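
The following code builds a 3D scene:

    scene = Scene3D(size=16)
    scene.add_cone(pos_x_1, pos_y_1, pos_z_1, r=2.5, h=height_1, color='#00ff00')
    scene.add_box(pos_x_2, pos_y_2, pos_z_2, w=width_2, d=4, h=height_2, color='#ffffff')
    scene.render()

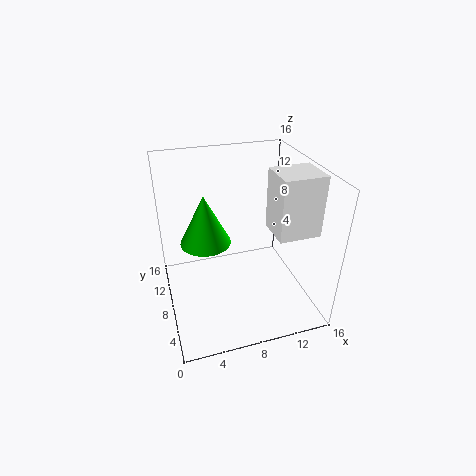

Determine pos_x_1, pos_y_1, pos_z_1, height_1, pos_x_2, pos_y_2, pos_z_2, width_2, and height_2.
pos_x_1 = 4, pos_y_1 = 6, pos_z_1 = 9.5, height_1 = 5, pos_x_2 = 11, pos_y_2 = 3.5, pos_z_2 = 9.5, width_2 = 4.5, height_2 = 6.5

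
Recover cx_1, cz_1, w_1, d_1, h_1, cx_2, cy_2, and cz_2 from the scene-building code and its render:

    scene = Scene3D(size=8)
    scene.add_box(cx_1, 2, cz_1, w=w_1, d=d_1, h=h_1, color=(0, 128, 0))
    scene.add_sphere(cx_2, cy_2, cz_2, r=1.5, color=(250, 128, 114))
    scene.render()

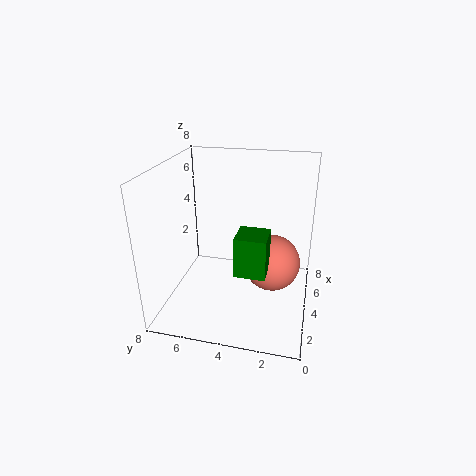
cx_1 = 1, cz_1 = 3.5, w_1 = 1.5, d_1 = 1.5, h_1 = 2, cx_2 = 3.5, cy_2 = 2, cz_2 = 3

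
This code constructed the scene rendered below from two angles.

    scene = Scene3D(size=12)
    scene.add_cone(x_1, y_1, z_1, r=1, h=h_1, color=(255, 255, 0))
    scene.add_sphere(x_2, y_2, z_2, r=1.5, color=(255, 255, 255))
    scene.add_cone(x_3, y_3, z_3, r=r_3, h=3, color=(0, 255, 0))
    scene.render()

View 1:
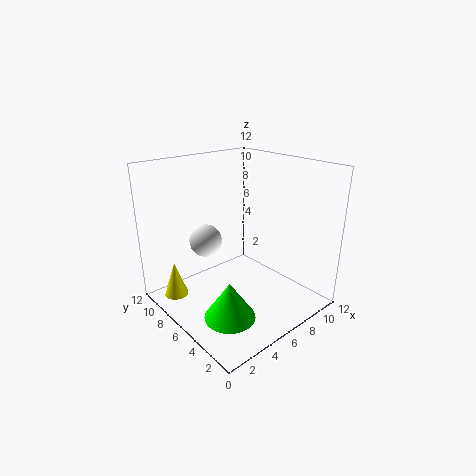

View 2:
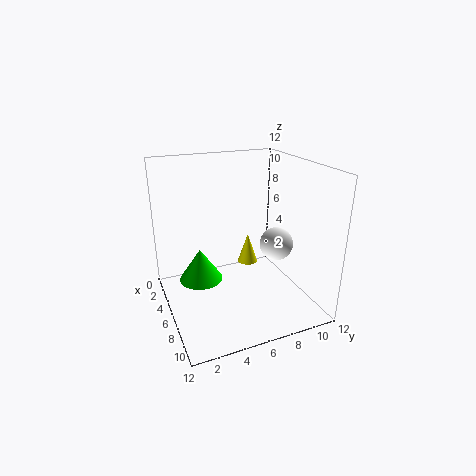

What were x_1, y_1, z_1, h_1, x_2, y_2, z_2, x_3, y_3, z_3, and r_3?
x_1 = 1.5; y_1 = 9; z_1 = 1; h_1 = 3; x_2 = 5.5; y_2 = 10; z_2 = 4.5; x_3 = 3; y_3 = 3.5; z_3 = 1; r_3 = 2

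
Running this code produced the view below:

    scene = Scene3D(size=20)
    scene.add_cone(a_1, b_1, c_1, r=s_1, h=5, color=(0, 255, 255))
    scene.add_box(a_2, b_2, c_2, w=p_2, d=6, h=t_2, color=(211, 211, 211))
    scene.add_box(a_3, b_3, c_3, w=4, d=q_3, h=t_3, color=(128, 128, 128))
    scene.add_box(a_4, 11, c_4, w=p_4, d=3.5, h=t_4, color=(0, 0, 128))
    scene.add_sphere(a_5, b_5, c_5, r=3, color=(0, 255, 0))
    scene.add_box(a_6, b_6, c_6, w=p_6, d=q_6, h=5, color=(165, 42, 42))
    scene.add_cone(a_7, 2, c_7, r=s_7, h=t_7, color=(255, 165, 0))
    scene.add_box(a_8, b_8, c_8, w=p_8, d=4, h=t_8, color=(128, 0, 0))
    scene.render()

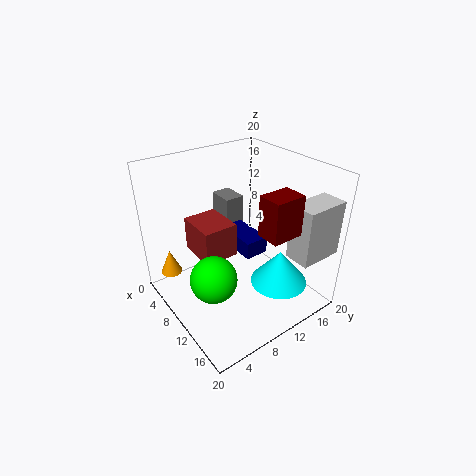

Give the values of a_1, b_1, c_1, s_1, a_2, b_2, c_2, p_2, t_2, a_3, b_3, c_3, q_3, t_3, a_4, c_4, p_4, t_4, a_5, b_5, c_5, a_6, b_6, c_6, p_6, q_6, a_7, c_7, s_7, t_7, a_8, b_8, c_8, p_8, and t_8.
a_1 = 14.5; b_1 = 14; c_1 = 3.5; s_1 = 4; a_2 = 16; b_2 = 13.5; c_2 = 9; p_2 = 3.5; t_2 = 7.5; a_3 = 0.5; b_3 = 12; c_3 = 6; q_3 = 3; t_3 = 7; a_4 = 4.5; c_4 = 6.5; p_4 = 6.5; t_4 = 2.5; a_5 = 13; b_5 = 4; c_5 = 7.5; a_6 = 3; b_6 = 5.5; c_6 = 6.5; p_6 = 6; q_6 = 5; a_7 = 4.5; c_7 = 4.5; s_7 = 1.5; t_7 = 3.5; a_8 = 16; b_8 = 8.5; c_8 = 14; p_8 = 3; t_8 = 5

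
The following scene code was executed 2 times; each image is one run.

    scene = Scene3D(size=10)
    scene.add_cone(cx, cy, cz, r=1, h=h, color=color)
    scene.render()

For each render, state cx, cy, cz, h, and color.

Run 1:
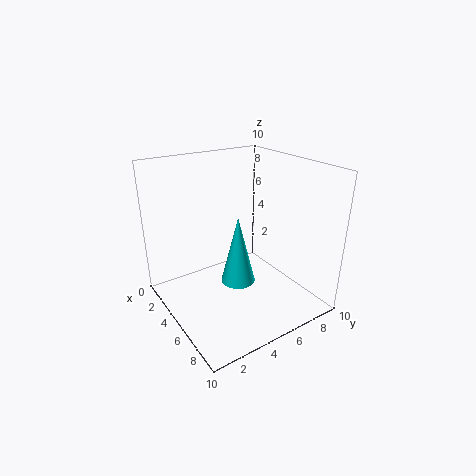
cx = 8, cy = 3, cz = 4, h = 4, color = 'cyan'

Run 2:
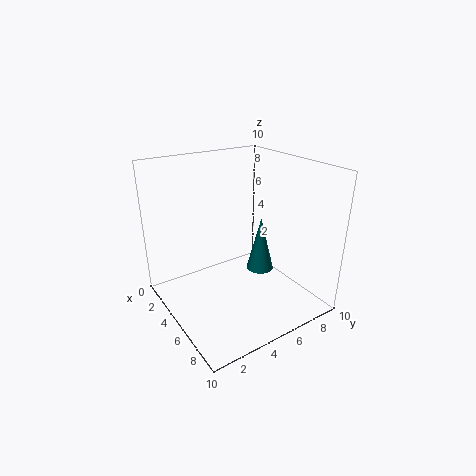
cx = 5, cy = 7, cz = 2, h = 4, color = 'teal'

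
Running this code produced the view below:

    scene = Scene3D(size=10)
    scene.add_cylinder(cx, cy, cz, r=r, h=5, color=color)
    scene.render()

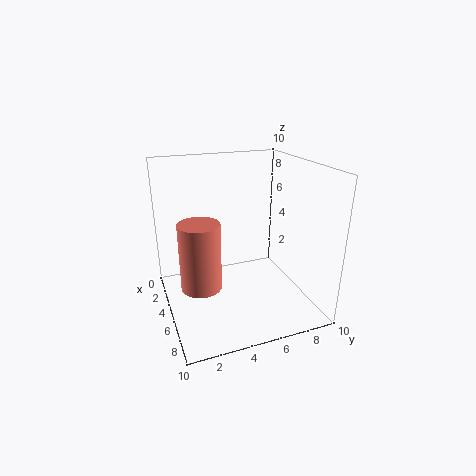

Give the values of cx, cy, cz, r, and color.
cx = 4
cy = 2.5
cz = 1
r = 1.5
color = 'salmon'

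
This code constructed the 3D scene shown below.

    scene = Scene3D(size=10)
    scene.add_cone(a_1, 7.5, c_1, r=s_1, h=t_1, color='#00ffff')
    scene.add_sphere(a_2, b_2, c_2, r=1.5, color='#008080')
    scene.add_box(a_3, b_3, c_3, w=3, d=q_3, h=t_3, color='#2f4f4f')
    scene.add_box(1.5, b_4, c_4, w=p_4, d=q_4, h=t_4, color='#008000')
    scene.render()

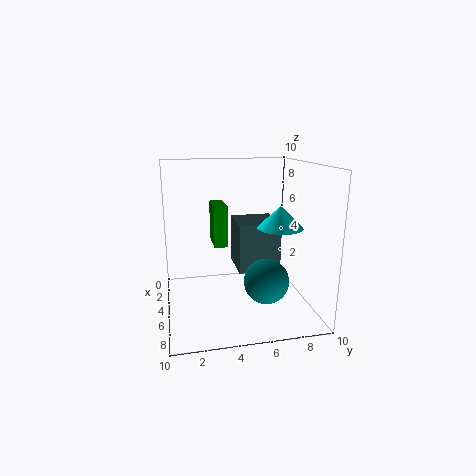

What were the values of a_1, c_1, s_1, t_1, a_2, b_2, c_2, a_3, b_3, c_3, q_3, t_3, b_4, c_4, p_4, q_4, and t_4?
a_1 = 6.5; c_1 = 6; s_1 = 1.5; t_1 = 1.5; a_2 = 7; b_2 = 6.5; c_2 = 2.5; a_3 = 2.5; b_3 = 5; c_3 = 2.5; q_3 = 3; t_3 = 3.5; b_4 = 3.5; c_4 = 4; p_4 = 2.5; q_4 = 1; t_4 = 3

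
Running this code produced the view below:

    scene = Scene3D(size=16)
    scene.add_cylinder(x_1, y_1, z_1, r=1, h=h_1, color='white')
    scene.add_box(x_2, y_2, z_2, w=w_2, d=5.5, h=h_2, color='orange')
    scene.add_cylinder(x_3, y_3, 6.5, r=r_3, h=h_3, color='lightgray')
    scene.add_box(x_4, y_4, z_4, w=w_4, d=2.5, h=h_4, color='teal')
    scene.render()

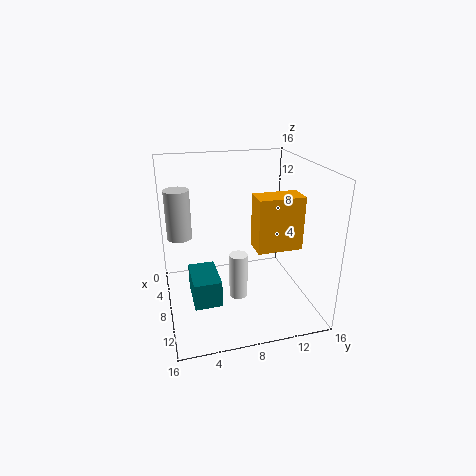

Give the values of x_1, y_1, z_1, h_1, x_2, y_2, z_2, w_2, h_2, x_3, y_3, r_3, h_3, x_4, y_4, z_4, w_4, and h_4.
x_1 = 10; y_1 = 7.5; z_1 = 2; h_1 = 5; x_2 = 5; y_2 = 10.5; z_2 = 5.5; w_2 = 3; h_2 = 6.5; x_3 = 3; y_3 = 2; r_3 = 1.5; h_3 = 6; x_4 = 11.5; y_4 = 2; z_4 = 5; w_4 = 4; h_4 = 2.5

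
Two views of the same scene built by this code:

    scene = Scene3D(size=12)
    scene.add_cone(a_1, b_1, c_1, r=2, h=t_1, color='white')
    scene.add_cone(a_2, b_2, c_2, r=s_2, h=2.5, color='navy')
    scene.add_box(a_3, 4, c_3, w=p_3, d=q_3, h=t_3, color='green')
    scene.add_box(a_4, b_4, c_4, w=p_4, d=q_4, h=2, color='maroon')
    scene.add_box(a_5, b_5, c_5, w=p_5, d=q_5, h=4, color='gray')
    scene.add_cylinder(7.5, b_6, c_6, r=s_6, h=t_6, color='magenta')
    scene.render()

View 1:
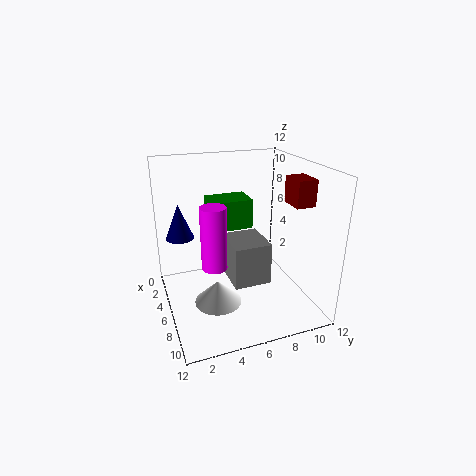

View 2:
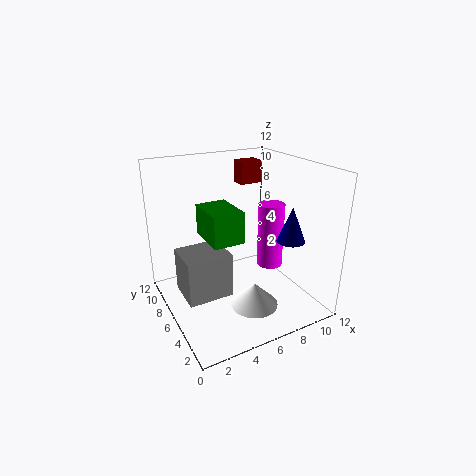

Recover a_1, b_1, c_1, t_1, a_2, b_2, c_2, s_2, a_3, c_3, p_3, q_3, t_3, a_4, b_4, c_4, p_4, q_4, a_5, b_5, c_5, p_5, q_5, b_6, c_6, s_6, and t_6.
a_1 = 6.5; b_1 = 4; c_1 = 0.5; t_1 = 2; a_2 = 7.5; b_2 = 1; c_2 = 7.5; s_2 = 1; a_3 = 3; c_3 = 6.5; p_3 = 2.5; q_3 = 3.5; t_3 = 2.5; a_4 = 8; b_4 = 9; c_4 = 9.5; p_4 = 2; q_4 = 1.5; a_5 = 1.5; b_5 = 6; c_5 = 0.5; p_5 = 4; q_5 = 3.5; b_6 = 3.5; c_6 = 4.5; s_6 = 1; t_6 = 5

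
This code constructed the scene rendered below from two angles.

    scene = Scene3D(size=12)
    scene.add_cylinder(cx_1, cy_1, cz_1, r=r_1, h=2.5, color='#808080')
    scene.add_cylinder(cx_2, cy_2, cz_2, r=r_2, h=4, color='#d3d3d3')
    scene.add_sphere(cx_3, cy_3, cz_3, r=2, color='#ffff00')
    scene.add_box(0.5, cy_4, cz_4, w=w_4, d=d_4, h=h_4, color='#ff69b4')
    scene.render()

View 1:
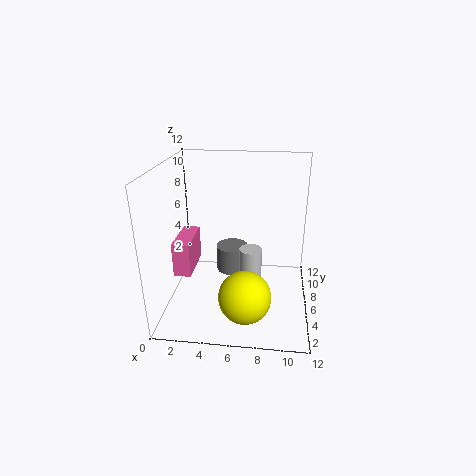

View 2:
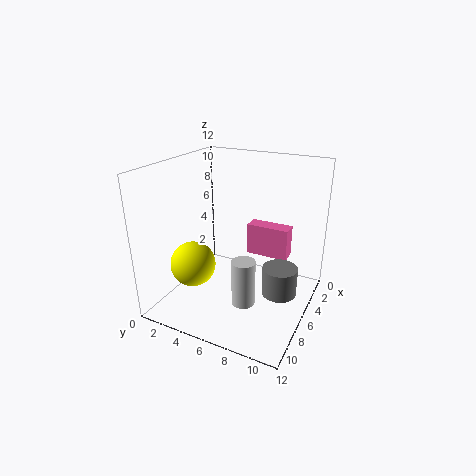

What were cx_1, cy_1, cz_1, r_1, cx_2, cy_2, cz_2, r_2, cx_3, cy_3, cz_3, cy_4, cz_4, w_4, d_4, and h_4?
cx_1 = 5, cy_1 = 9.5, cz_1 = 1, r_1 = 1.5, cx_2 = 7, cy_2 = 7, cz_2 = 0.5, r_2 = 1, cx_3 = 7, cy_3 = 2, cz_3 = 3, cy_4 = 5, cz_4 = 2.5, w_4 = 1.5, d_4 = 4, h_4 = 3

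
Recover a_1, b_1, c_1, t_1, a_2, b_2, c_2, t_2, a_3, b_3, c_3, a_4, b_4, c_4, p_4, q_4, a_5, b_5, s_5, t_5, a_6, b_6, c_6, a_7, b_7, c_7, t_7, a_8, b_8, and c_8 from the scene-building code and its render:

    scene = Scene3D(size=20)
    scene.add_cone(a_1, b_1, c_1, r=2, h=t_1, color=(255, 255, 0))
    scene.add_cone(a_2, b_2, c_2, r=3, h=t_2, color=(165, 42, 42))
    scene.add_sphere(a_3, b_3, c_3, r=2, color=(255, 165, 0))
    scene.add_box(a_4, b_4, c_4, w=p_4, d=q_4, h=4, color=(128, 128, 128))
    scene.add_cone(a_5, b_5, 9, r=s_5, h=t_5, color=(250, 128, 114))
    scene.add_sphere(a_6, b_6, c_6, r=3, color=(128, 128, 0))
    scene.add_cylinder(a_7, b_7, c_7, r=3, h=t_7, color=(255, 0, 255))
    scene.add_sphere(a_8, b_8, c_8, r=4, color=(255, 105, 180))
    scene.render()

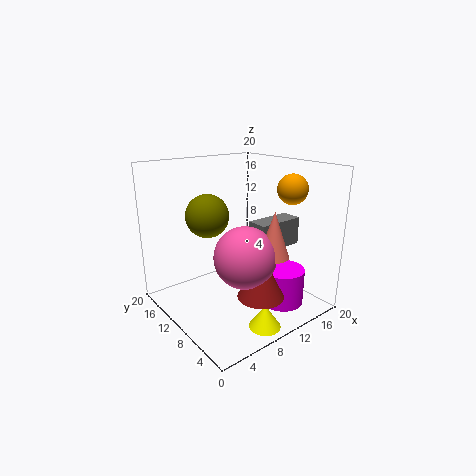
a_1 = 8; b_1 = 2; c_1 = 1; t_1 = 3; a_2 = 9; b_2 = 4; c_2 = 4; t_2 = 6; a_3 = 15; b_3 = 5; c_3 = 17; a_4 = 12; b_4 = 7; c_4 = 8; p_4 = 7; q_4 = 3; a_5 = 11; b_5 = 4; s_5 = 2; t_5 = 6; a_6 = 7; b_6 = 13; c_6 = 13; a_7 = 14; b_7 = 5; c_7 = 1; t_7 = 5; a_8 = 8; b_8 = 6; c_8 = 9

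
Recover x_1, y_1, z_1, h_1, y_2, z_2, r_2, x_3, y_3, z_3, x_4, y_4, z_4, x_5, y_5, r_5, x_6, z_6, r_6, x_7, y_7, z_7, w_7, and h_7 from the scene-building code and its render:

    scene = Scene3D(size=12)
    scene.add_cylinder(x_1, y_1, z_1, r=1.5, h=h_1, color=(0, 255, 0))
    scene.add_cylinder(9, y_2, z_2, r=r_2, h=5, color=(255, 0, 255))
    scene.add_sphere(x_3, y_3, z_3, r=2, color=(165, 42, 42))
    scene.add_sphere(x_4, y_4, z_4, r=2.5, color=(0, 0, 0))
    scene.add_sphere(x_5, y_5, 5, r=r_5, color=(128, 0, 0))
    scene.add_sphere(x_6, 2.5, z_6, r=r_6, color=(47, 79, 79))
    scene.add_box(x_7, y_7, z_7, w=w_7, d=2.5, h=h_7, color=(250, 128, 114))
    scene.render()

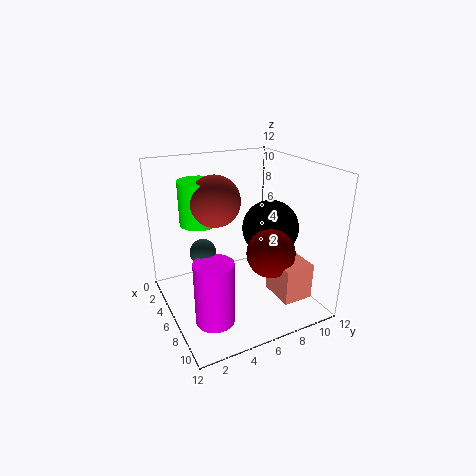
x_1 = 5, y_1 = 3, z_1 = 7.5, h_1 = 3.5, y_2 = 2.5, z_2 = 1, r_2 = 1.5, x_3 = 6, y_3 = 4, z_3 = 9.5, x_4 = 5.5, y_4 = 9.5, z_4 = 6, x_5 = 8, y_5 = 8, r_5 = 2, x_6 = 7, z_6 = 6, r_6 = 1, x_7 = 7.5, y_7 = 8, z_7 = 1.5, w_7 = 3, h_7 = 3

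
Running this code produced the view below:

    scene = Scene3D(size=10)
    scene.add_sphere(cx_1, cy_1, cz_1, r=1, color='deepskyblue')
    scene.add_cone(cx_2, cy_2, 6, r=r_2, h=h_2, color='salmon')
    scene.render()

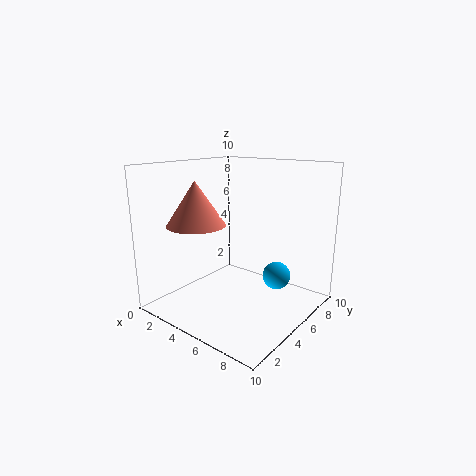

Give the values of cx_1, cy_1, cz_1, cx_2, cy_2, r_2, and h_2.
cx_1 = 7; cy_1 = 7; cz_1 = 2; cx_2 = 3; cy_2 = 3; r_2 = 2; h_2 = 3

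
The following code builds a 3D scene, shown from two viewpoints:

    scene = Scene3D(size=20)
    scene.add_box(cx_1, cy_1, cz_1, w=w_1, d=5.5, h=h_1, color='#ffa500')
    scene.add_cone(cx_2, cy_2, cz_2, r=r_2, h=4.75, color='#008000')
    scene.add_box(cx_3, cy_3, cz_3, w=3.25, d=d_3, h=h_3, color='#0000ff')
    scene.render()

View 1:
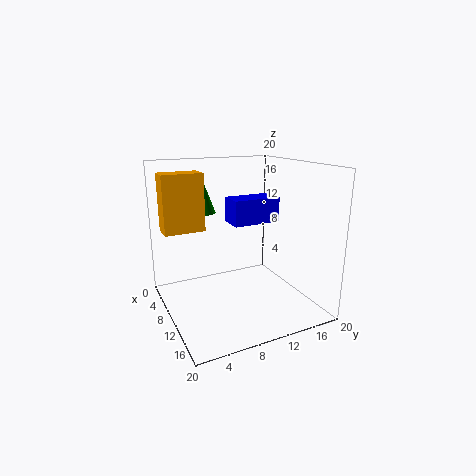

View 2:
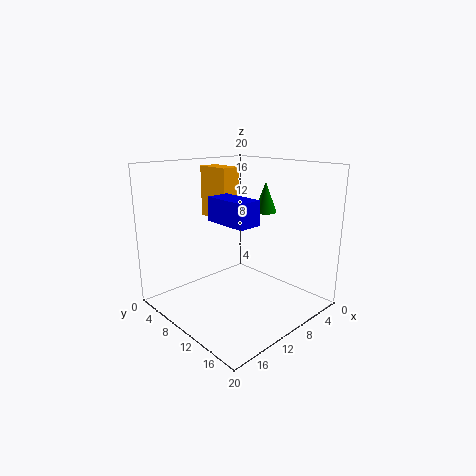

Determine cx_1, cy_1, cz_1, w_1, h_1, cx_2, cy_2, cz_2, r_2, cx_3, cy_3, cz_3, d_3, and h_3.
cx_1 = 5.75, cy_1 = 0.25, cz_1 = 11.25, w_1 = 3, h_1 = 7.75, cx_2 = 2.25, cy_2 = 8, cz_2 = 12, r_2 = 1.75, cx_3 = 10.25, cy_3 = 8, cz_3 = 12.75, d_3 = 6.25, h_3 = 3.25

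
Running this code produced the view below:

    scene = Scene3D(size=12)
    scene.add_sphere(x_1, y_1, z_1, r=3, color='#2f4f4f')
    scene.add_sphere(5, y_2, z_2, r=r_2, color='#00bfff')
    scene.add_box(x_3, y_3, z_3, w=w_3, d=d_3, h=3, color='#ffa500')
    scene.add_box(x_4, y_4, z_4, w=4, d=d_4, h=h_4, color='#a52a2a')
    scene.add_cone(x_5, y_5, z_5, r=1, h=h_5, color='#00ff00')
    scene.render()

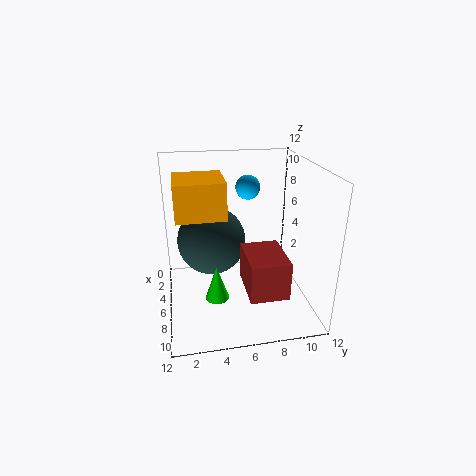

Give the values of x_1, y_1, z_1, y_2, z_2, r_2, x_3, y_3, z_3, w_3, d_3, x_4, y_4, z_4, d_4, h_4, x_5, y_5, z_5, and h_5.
x_1 = 4
y_1 = 4
z_1 = 5
y_2 = 7
z_2 = 10
r_2 = 1
x_3 = 3
y_3 = 1
z_3 = 8
w_3 = 4
d_3 = 4
x_4 = 7
y_4 = 6
z_4 = 3
d_4 = 3
h_4 = 3
x_5 = 7
y_5 = 4
z_5 = 1
h_5 = 3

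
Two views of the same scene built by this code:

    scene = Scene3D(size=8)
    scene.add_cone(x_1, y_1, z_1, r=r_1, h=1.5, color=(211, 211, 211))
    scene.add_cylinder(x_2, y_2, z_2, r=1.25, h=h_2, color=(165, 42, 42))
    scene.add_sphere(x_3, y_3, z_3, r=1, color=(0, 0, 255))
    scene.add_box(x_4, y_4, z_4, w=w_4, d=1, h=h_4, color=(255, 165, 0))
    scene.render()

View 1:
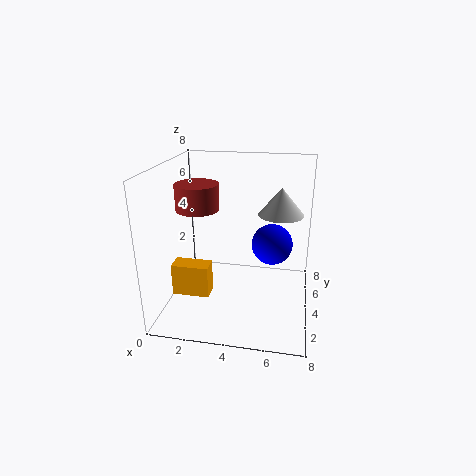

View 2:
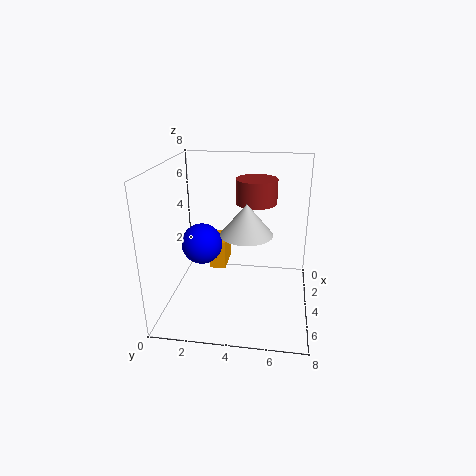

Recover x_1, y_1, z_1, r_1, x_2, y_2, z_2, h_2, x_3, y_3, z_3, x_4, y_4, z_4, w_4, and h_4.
x_1 = 6.25
y_1 = 4.75
z_1 = 5.25
r_1 = 1.25
x_2 = 1.5
y_2 = 4.75
z_2 = 5.25
h_2 = 1.5
x_3 = 6
y_3 = 2.5
z_3 = 4.5
x_4 = 0.75
y_4 = 2
z_4 = 1.25
w_4 = 2
h_4 = 1.75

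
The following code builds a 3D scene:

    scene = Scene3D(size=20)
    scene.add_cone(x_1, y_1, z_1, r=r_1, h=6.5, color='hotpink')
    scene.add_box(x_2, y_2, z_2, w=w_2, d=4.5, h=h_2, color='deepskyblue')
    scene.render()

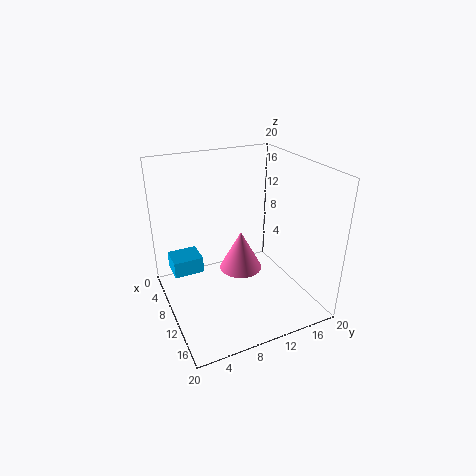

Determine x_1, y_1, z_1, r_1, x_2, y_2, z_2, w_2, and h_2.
x_1 = 4.25
y_1 = 13.25
z_1 = 1
r_1 = 3.5
x_2 = 1.5
y_2 = 1.75
z_2 = 2.75
w_2 = 4
h_2 = 2.5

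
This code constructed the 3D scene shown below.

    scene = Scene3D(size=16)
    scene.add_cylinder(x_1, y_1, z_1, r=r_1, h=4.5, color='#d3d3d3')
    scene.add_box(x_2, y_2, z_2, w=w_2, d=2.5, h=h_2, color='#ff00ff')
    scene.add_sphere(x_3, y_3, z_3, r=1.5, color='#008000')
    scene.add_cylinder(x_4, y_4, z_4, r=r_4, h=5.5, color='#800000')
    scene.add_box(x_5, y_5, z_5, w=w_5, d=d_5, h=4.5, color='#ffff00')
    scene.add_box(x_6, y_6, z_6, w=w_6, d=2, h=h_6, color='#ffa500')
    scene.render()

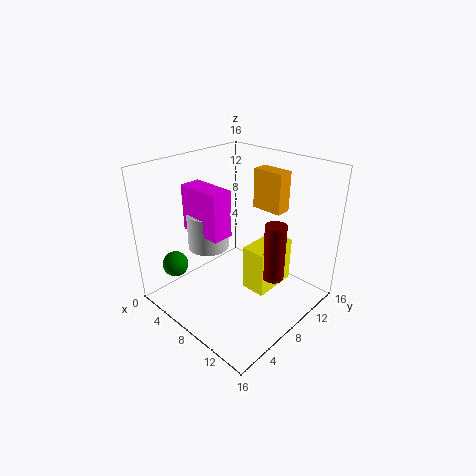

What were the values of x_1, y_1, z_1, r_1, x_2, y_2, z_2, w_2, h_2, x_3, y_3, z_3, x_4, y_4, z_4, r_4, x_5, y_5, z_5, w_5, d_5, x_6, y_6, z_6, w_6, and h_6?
x_1 = 3, y_1 = 8, z_1 = 5, r_1 = 2.5, x_2 = 1, y_2 = 6, z_2 = 7.5, w_2 = 5.5, h_2 = 5.5, x_3 = 2, y_3 = 3.5, z_3 = 4, x_4 = 14.5, y_4 = 6, z_4 = 7, r_4 = 1, x_5 = 11.5, y_5 = 5, z_5 = 5, w_5 = 2.5, d_5 = 4.5, x_6 = 5, y_6 = 14, z_6 = 9, w_6 = 4, h_6 = 5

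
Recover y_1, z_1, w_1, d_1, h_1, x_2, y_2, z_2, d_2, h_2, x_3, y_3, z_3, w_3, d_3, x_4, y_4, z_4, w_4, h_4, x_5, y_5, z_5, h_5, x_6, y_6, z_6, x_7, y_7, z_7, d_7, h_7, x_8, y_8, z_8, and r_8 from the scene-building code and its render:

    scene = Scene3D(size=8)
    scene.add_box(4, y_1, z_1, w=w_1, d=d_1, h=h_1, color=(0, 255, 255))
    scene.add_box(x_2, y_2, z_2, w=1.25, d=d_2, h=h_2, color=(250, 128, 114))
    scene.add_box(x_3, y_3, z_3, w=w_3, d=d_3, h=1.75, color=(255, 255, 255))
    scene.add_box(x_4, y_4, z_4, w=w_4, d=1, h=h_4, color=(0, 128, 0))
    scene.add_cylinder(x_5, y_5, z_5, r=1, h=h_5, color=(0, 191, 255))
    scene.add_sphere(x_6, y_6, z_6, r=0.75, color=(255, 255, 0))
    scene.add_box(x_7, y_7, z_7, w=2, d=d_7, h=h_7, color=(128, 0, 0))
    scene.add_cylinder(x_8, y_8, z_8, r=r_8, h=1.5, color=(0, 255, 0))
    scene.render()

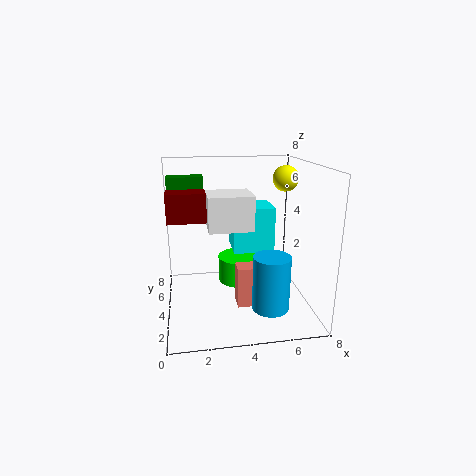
y_1 = 5.25
z_1 = 2.5
w_1 = 2.5
d_1 = 2.25
h_1 = 2.75
x_2 = 3.75
y_2 = 2.5
z_2 = 0.5
d_2 = 1
h_2 = 2.25
x_3 = 2.25
y_3 = 2
z_3 = 5
w_3 = 2.25
d_3 = 2
x_4 = 0.25
y_4 = 5
z_4 = 5.75
w_4 = 2
h_4 = 1.5
x_5 = 5.5
y_5 = 2.25
z_5 = 0.5
h_5 = 3
x_6 = 7
y_6 = 5.25
z_6 = 7
x_7 = 0.25
y_7 = 3
z_7 = 5.25
d_7 = 1.25
h_7 = 1.5
x_8 = 4.25
y_8 = 5
z_8 = 1
r_8 = 1.25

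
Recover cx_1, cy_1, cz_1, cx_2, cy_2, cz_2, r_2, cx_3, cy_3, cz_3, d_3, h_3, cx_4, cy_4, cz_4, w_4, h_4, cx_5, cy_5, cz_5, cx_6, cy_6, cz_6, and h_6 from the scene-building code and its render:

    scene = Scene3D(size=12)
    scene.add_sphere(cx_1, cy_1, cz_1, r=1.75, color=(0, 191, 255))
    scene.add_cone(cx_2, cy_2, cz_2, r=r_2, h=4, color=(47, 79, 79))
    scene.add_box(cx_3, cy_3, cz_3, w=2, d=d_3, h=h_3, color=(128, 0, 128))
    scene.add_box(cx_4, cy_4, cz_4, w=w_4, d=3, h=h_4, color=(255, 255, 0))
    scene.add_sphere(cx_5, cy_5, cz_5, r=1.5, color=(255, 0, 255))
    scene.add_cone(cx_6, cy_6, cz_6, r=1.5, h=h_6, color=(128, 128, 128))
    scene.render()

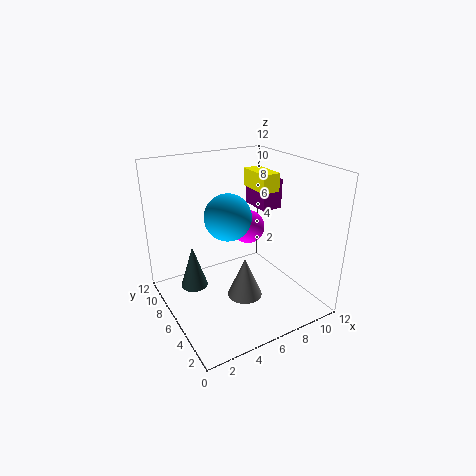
cx_1 = 4.25; cy_1 = 4.5; cz_1 = 8.75; cx_2 = 3.25; cy_2 = 9.5; cz_2 = 0.25; r_2 = 1.25; cx_3 = 9.75; cy_3 = 7.75; cz_3 = 7; d_3 = 3; h_3 = 2.75; cx_4 = 7.75; cy_4 = 5; cz_4 = 9.75; w_4 = 1.5; h_4 = 1.5; cx_5 = 8.25; cy_5 = 8; cz_5 = 5.75; cx_6 = 6.25; cy_6 = 5.25; cz_6 = 0.75; h_6 = 3.5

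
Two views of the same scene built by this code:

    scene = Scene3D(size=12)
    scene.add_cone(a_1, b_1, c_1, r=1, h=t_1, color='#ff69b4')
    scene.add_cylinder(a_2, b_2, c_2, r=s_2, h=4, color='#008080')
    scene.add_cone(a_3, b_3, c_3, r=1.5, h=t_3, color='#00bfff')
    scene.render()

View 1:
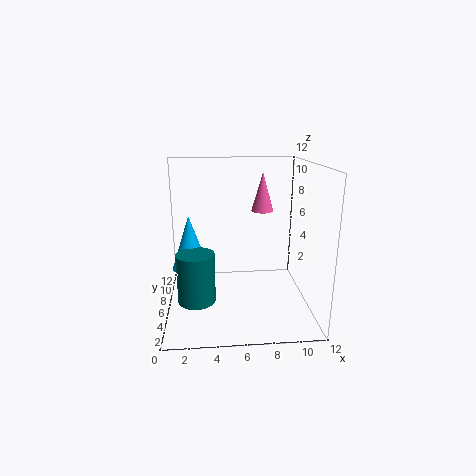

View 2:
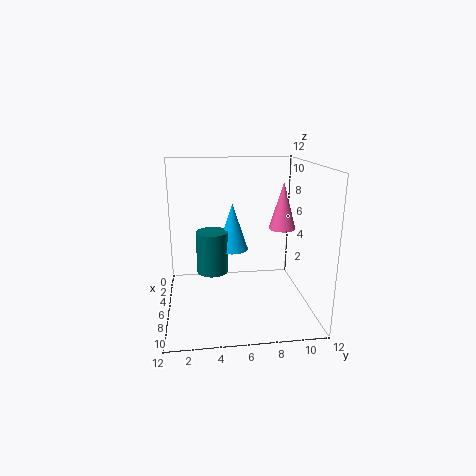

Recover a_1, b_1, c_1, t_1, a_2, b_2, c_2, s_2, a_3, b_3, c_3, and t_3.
a_1 = 8.5
b_1 = 9
c_1 = 7.5
t_1 = 3.5
a_2 = 2.5
b_2 = 4
c_2 = 1.5
s_2 = 1.5
a_3 = 2
b_3 = 6
c_3 = 3.5
t_3 = 4.5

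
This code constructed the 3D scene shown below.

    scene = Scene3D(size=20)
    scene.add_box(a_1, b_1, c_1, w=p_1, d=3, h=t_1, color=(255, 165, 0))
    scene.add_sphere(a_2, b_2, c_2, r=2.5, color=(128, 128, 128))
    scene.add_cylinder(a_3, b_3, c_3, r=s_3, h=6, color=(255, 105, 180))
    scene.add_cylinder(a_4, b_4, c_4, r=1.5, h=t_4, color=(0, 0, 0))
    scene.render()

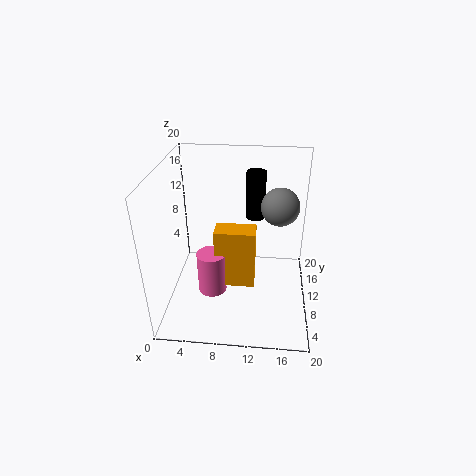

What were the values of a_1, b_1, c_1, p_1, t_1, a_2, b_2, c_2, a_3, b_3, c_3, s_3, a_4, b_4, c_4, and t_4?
a_1 = 7
b_1 = 7.5
c_1 = 3.5
p_1 = 5.5
t_1 = 8.5
a_2 = 15.5
b_2 = 10
c_2 = 15
a_3 = 6.5
b_3 = 8
c_3 = 2.5
s_3 = 2
a_4 = 12
b_4 = 17.5
c_4 = 9.5
t_4 = 7.5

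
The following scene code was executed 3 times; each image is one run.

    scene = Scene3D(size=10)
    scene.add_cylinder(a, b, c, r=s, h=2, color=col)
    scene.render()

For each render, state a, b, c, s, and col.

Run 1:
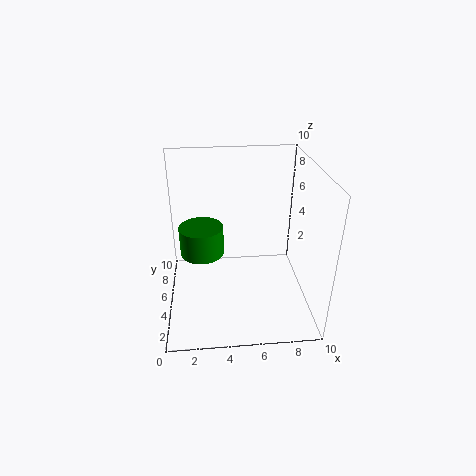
a = 2.5
b = 5
c = 4
s = 1.5
col = 'green'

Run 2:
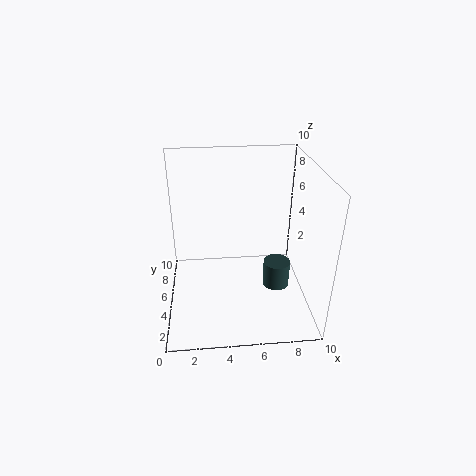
a = 8
b = 5.5
c = 0.5
s = 1
col = 'darkslategray'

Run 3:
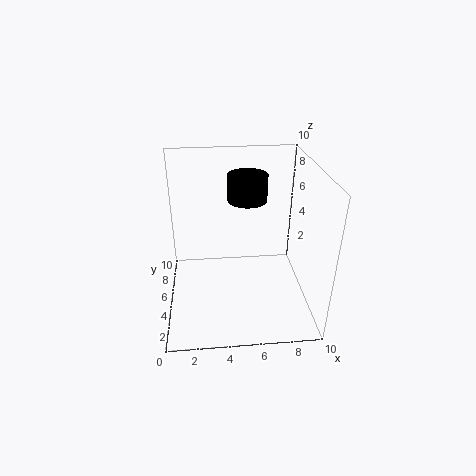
a = 6
b = 8
c = 6.5
s = 1.5
col = 'black'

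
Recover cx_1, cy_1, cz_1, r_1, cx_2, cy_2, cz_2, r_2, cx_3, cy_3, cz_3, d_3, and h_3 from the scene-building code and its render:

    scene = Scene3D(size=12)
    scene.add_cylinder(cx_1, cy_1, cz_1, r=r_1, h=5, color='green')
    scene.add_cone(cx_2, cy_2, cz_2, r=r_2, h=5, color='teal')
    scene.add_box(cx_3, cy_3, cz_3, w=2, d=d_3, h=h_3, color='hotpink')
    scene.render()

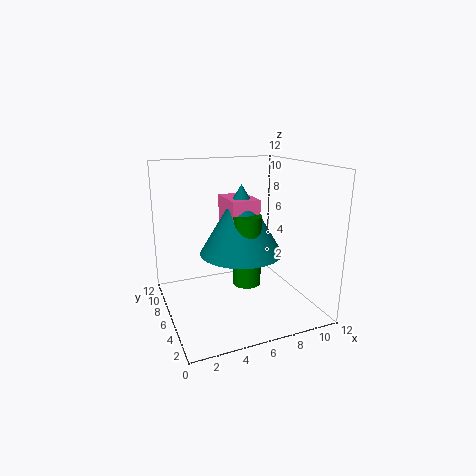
cx_1 = 5, cy_1 = 2, cz_1 = 4, r_1 = 1, cx_2 = 5, cy_2 = 3, cz_2 = 6, r_2 = 3, cx_3 = 4, cy_3 = 2, cz_3 = 7, d_3 = 3, h_3 = 3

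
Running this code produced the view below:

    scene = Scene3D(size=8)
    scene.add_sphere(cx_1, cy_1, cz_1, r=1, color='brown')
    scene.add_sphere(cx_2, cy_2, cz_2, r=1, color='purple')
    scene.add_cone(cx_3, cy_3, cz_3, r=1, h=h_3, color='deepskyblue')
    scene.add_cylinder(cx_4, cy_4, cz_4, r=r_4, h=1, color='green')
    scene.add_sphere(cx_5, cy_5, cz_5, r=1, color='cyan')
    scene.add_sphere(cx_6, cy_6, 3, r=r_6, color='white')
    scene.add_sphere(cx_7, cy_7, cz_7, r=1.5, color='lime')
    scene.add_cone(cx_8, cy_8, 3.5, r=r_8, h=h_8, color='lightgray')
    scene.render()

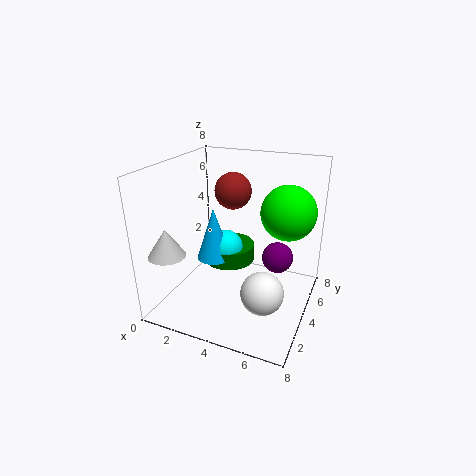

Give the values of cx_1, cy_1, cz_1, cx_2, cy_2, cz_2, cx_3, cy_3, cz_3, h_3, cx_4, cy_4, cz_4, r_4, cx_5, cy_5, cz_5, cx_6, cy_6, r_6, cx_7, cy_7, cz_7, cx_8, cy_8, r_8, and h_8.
cx_1 = 3.5; cy_1 = 4.5; cz_1 = 6.5; cx_2 = 5.5; cy_2 = 7; cz_2 = 1.5; cx_3 = 2.5; cy_3 = 4; cz_3 = 2.5; h_3 = 3; cx_4 = 3; cy_4 = 5; cz_4 = 2; r_4 = 1.5; cx_5 = 3; cy_5 = 4.5; cz_5 = 3; cx_6 = 6.5; cy_6 = 1; r_6 = 1; cx_7 = 6.5; cy_7 = 5; cz_7 = 5.5; cx_8 = 1; cy_8 = 1.5; r_8 = 1; h_8 = 1.5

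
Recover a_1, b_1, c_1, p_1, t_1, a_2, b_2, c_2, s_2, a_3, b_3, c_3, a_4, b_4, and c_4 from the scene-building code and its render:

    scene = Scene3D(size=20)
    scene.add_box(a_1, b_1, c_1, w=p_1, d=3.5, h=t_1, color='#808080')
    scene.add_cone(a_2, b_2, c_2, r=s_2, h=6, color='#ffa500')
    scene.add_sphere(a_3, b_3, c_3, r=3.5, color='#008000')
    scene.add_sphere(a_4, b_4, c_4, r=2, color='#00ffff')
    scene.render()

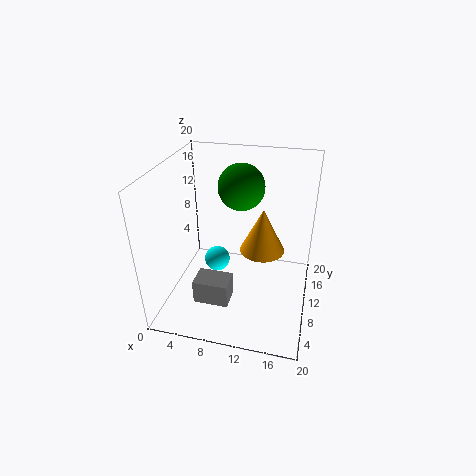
a_1 = 4.5; b_1 = 5.5; c_1 = 1; p_1 = 5; t_1 = 3.5; a_2 = 13.5; b_2 = 9.5; c_2 = 9; s_2 = 3; a_3 = 9; b_3 = 16; c_3 = 15; a_4 = 5.5; b_4 = 14; c_4 = 3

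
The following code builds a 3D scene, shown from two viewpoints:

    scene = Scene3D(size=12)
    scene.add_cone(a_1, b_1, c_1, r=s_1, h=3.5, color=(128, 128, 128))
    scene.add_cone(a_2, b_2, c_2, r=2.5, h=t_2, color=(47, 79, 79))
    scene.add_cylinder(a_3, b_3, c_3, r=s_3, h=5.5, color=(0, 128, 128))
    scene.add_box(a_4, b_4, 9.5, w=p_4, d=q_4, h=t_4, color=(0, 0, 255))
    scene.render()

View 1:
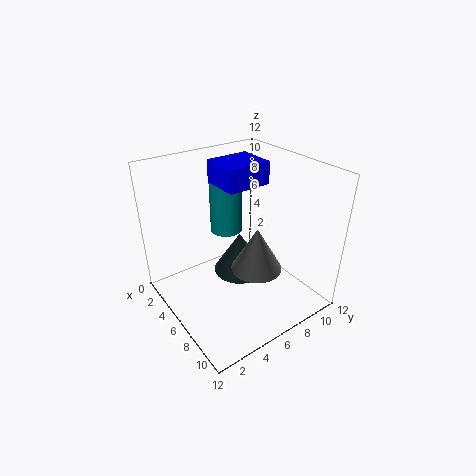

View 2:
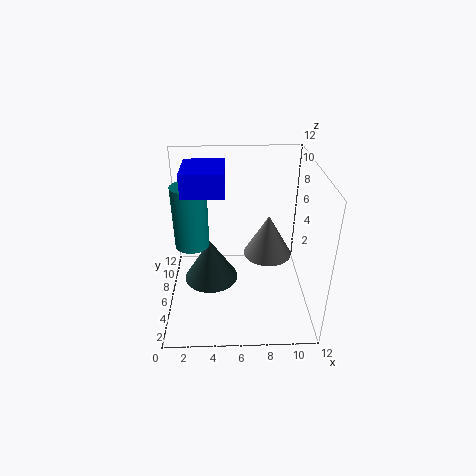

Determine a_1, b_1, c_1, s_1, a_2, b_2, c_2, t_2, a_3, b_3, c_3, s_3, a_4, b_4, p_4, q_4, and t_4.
a_1 = 8.5
b_1 = 6
c_1 = 4.5
s_1 = 2
a_2 = 3.5
b_2 = 8
c_2 = 0.5
t_2 = 4
a_3 = 2
b_3 = 7.5
c_3 = 4.5
s_3 = 1.5
a_4 = 1.5
b_4 = 6
p_4 = 3.5
q_4 = 4
t_4 = 2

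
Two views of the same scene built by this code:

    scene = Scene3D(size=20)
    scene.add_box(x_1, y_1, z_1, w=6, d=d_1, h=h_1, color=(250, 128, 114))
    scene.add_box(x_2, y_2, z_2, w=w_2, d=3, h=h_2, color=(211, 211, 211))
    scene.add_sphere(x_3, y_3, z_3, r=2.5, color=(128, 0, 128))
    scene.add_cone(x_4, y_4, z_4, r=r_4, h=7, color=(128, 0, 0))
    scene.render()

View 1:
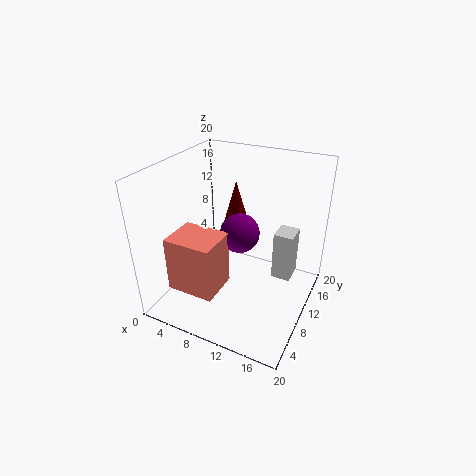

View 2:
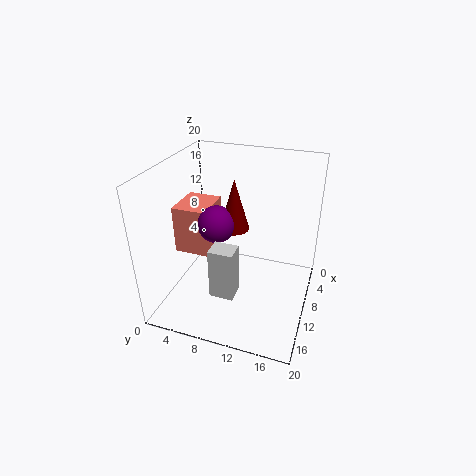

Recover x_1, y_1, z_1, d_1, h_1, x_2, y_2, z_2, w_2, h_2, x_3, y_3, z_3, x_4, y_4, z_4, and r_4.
x_1 = 5
y_1 = 0.5
z_1 = 6.5
d_1 = 5
h_1 = 7
x_2 = 15.5
y_2 = 9
z_2 = 6
w_2 = 2.5
h_2 = 6.5
x_3 = 11.5
y_3 = 7.5
z_3 = 12.5
x_4 = 10
y_4 = 9.5
z_4 = 11.5
r_4 = 2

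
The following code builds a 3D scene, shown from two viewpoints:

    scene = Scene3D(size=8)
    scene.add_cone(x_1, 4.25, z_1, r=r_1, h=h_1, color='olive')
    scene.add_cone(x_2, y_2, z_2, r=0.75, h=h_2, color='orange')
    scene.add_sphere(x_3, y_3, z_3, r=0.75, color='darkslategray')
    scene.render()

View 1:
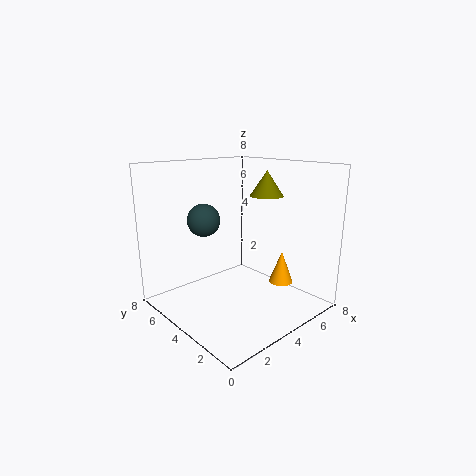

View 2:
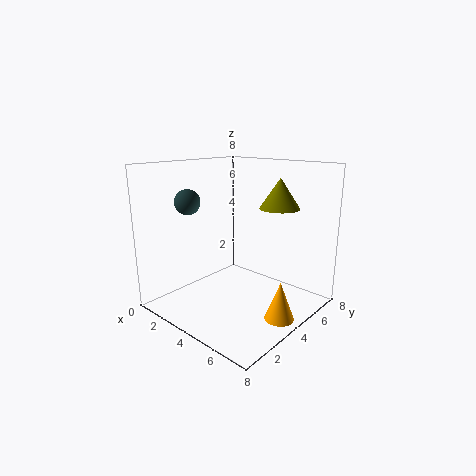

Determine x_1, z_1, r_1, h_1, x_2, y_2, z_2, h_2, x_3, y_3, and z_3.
x_1 = 6.5; z_1 = 6; r_1 = 1; h_1 = 1.5; x_2 = 7.25; y_2 = 3.5; z_2 = 0.5; h_2 = 2; x_3 = 1; y_3 = 3; z_3 = 5.75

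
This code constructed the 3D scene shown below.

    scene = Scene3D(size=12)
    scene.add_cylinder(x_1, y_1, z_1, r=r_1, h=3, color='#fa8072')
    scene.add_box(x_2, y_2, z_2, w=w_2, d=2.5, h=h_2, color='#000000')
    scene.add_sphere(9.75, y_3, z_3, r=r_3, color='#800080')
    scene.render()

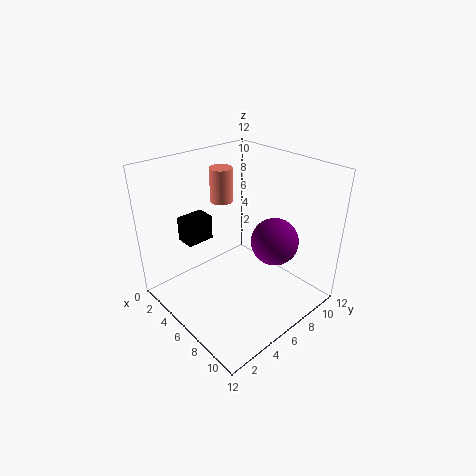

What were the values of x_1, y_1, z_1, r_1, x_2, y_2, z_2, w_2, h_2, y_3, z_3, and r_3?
x_1 = 2.75
y_1 = 7
z_1 = 8
r_1 = 1
x_2 = 0.75
y_2 = 3.5
z_2 = 4.5
w_2 = 1.75
h_2 = 2.25
y_3 = 6.25
z_3 = 7.25
r_3 = 1.75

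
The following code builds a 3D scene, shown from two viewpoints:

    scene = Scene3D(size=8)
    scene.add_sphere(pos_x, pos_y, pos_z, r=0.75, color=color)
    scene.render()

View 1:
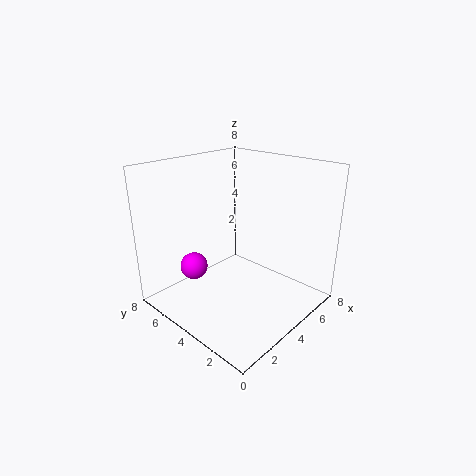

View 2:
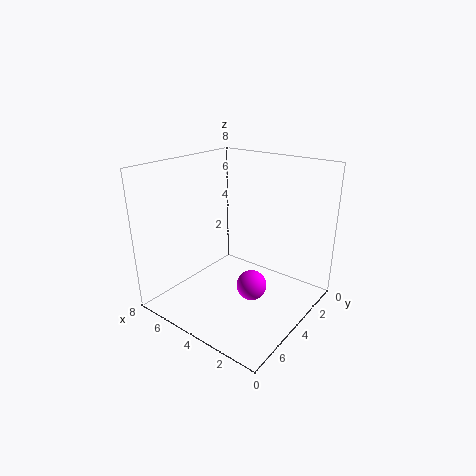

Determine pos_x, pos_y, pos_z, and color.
pos_x = 2
pos_y = 5.5
pos_z = 2.5
color = 'magenta'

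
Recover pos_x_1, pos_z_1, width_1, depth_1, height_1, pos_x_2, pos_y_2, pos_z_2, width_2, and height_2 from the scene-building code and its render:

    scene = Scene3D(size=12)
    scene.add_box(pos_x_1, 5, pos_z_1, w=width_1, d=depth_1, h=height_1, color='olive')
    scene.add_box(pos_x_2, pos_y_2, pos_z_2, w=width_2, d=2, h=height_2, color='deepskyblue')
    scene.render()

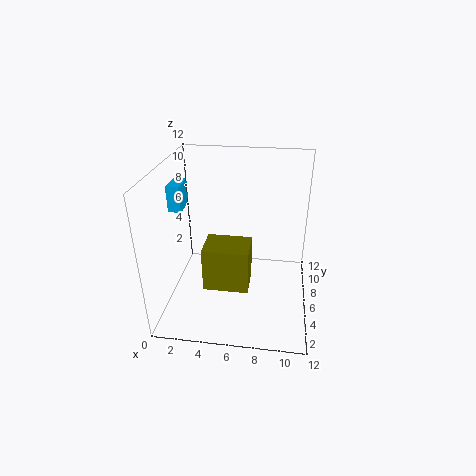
pos_x_1 = 3; pos_z_1 = 1; width_1 = 4; depth_1 = 3; height_1 = 4; pos_x_2 = 1; pos_y_2 = 4; pos_z_2 = 9; width_2 = 1; height_2 = 2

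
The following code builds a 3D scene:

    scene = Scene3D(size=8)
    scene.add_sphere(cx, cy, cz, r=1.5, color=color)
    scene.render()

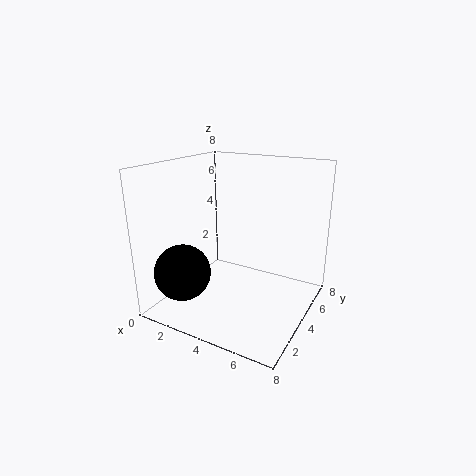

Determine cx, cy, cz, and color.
cx = 2, cy = 1.5, cz = 2.5, color = 'black'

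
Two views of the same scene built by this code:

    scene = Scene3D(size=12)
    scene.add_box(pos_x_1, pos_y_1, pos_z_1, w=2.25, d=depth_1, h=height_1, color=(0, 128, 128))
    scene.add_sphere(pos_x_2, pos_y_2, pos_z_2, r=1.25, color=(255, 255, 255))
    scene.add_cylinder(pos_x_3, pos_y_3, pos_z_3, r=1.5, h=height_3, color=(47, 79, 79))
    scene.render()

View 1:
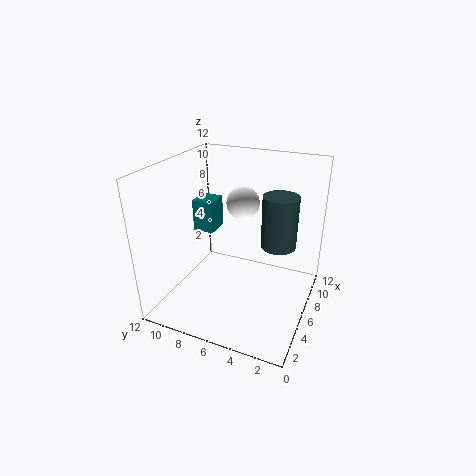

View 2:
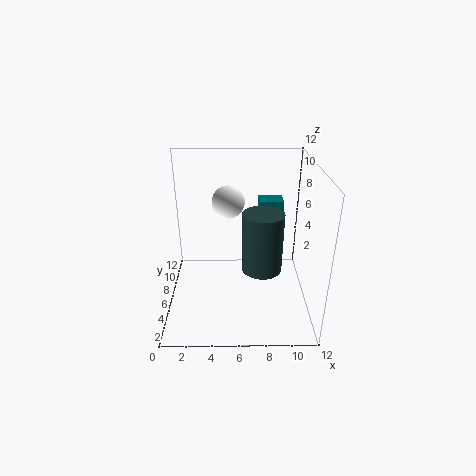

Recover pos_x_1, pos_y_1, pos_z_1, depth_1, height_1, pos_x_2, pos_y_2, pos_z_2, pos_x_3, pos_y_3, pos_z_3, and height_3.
pos_x_1 = 8
pos_y_1 = 9.5
pos_z_1 = 4.75
depth_1 = 2
height_1 = 3
pos_x_2 = 5.25
pos_y_2 = 5.25
pos_z_2 = 9.5
pos_x_3 = 7.75
pos_y_3 = 3
pos_z_3 = 5
height_3 = 4.5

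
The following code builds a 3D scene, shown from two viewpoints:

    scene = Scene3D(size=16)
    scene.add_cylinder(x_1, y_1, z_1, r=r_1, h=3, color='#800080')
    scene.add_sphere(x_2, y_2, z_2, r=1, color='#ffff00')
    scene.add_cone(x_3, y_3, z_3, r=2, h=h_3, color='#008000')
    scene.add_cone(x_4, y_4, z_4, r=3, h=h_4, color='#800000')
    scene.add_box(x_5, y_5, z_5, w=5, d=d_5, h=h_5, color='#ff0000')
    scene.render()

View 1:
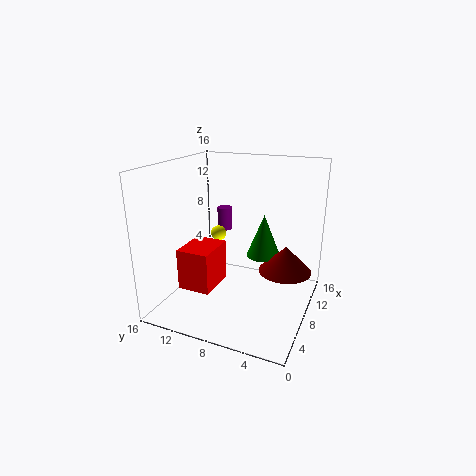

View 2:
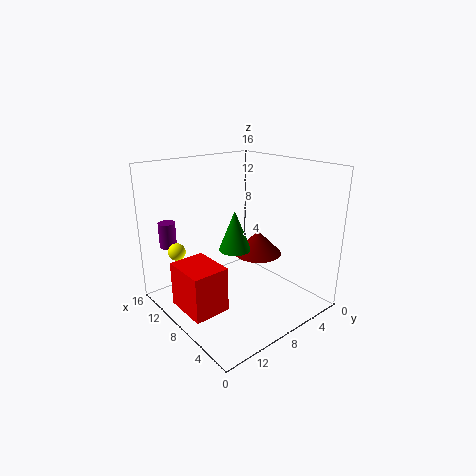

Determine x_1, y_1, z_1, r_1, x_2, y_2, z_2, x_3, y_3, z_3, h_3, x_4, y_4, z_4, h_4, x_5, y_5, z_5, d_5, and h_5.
x_1 = 15; y_1 = 13; z_1 = 6; r_1 = 1; x_2 = 13; y_2 = 13; z_2 = 6; x_3 = 11; y_3 = 6; z_3 = 5; h_3 = 5; x_4 = 10; y_4 = 3; z_4 = 4; h_4 = 3; x_5 = 6; y_5 = 11; z_5 = 1; d_5 = 4; h_5 = 5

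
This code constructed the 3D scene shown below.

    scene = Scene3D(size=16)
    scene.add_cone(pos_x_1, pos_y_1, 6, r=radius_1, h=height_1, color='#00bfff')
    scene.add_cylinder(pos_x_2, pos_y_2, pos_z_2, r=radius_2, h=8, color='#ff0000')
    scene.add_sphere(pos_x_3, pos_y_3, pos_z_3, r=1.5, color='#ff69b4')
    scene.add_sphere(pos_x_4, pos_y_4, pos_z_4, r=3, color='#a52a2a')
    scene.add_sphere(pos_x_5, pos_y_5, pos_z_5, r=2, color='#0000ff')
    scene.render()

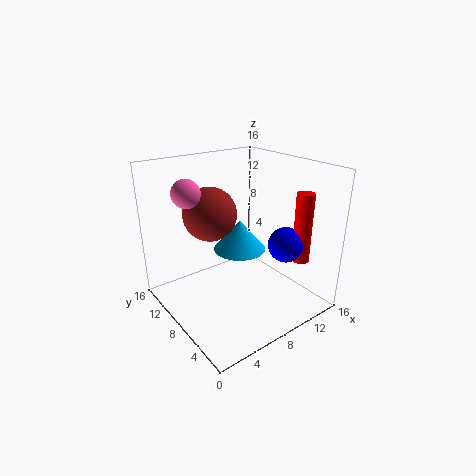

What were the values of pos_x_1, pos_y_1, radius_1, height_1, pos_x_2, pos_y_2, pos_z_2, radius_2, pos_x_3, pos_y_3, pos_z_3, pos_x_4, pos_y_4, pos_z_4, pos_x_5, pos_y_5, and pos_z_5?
pos_x_1 = 9, pos_y_1 = 9, radius_1 = 3, height_1 = 3.5, pos_x_2 = 14, pos_y_2 = 4, pos_z_2 = 5, radius_2 = 1, pos_x_3 = 3, pos_y_3 = 10, pos_z_3 = 13.5, pos_x_4 = 6, pos_y_4 = 10.5, pos_z_4 = 10.5, pos_x_5 = 12.5, pos_y_5 = 5, pos_z_5 = 7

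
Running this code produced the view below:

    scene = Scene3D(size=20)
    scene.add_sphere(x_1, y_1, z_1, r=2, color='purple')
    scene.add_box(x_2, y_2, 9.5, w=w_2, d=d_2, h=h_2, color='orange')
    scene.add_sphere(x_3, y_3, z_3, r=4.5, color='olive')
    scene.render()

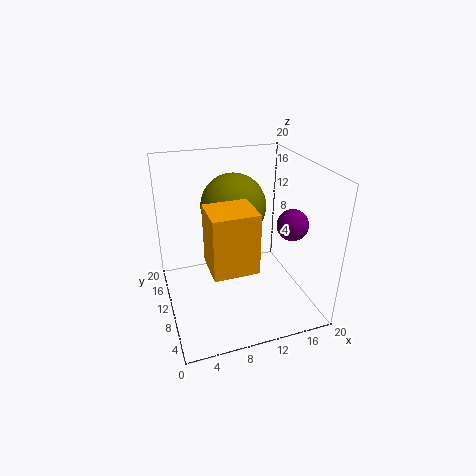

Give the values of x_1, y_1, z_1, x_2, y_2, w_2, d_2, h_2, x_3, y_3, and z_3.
x_1 = 15.5; y_1 = 5; z_1 = 13.5; x_2 = 4.5; y_2 = 2; w_2 = 5.5; d_2 = 5; h_2 = 7.5; x_3 = 10; y_3 = 12; z_3 = 14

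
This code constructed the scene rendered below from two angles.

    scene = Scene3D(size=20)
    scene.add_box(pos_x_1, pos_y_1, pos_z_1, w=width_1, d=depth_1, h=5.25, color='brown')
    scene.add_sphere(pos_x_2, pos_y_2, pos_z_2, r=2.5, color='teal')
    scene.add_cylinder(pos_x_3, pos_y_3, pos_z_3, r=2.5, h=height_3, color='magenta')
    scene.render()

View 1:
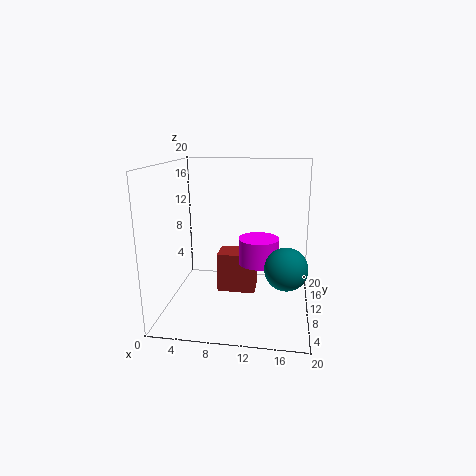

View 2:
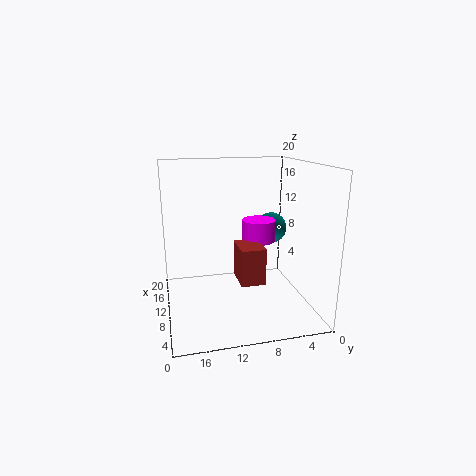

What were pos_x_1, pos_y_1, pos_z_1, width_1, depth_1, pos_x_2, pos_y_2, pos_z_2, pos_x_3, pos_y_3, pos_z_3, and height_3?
pos_x_1 = 7.75; pos_y_1 = 6.5; pos_z_1 = 3.5; width_1 = 5; depth_1 = 3.5; pos_x_2 = 16.75; pos_y_2 = 2.75; pos_z_2 = 9; pos_x_3 = 13.25; pos_y_3 = 6; pos_z_3 = 8.25; height_3 = 3.25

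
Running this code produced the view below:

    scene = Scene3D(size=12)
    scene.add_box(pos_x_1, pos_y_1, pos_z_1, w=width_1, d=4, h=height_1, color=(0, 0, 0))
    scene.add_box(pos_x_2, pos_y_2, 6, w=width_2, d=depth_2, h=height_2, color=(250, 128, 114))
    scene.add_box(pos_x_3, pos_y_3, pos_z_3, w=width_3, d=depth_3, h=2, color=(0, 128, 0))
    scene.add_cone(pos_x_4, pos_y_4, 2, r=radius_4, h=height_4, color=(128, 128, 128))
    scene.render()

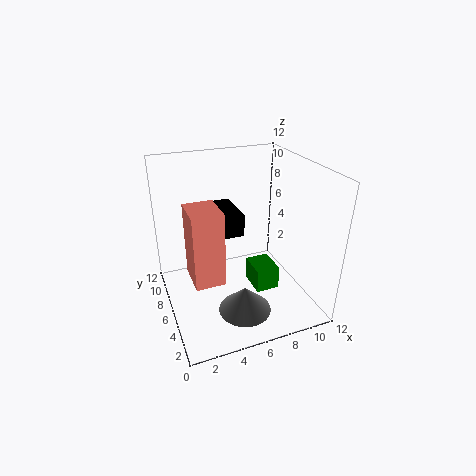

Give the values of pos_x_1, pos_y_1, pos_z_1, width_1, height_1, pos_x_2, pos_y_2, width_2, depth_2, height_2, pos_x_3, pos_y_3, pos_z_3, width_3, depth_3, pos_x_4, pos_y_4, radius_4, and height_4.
pos_x_1 = 4.5
pos_y_1 = 7
pos_z_1 = 5.5
width_1 = 2.5
height_1 = 2
pos_x_2 = 1
pos_y_2 = 0.5
width_2 = 2
depth_2 = 2.5
height_2 = 5
pos_x_3 = 7
pos_y_3 = 4
pos_z_3 = 1.5
width_3 = 2
depth_3 = 2.5
pos_x_4 = 5
pos_y_4 = 2
radius_4 = 2
height_4 = 2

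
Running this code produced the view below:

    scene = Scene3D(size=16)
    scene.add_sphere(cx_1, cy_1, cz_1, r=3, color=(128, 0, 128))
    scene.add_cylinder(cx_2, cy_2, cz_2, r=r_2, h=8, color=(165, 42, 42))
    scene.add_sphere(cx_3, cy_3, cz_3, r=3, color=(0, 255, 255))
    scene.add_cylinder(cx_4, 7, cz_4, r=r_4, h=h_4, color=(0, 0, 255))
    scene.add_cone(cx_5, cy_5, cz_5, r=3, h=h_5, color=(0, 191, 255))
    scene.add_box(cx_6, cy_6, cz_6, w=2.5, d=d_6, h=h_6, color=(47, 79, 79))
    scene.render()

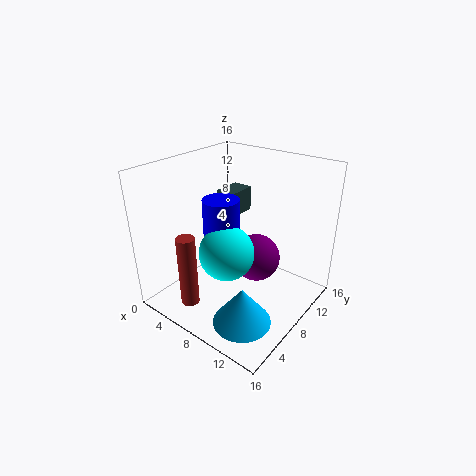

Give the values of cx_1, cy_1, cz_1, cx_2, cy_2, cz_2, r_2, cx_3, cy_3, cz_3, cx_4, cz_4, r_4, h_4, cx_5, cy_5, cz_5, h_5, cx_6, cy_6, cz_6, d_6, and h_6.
cx_1 = 7.5
cy_1 = 12.5
cz_1 = 3
cx_2 = 5.5
cy_2 = 2.5
cz_2 = 1.5
r_2 = 1
cx_3 = 8
cy_3 = 6
cz_3 = 7
cx_4 = 6.5
cz_4 = 7
r_4 = 2
h_4 = 5.5
cx_5 = 12
cy_5 = 3.5
cz_5 = 1.5
h_5 = 4
cx_6 = 2.5
cy_6 = 11
cz_6 = 8.5
d_6 = 3.5
h_6 = 3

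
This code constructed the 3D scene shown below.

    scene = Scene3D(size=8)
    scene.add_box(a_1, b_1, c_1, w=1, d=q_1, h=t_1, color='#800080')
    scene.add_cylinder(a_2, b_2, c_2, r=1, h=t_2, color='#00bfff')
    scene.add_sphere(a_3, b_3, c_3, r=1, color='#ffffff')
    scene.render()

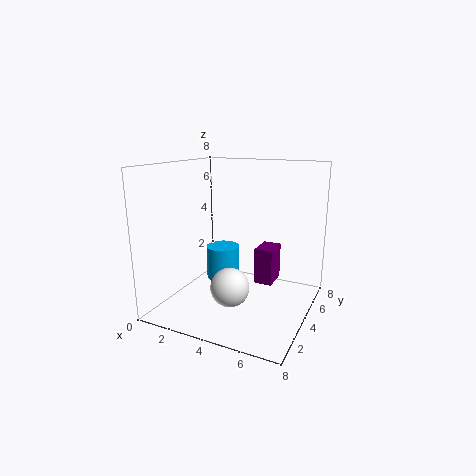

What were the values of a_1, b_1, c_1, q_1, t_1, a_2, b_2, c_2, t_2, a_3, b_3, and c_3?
a_1 = 5
b_1 = 4
c_1 = 1.5
q_1 = 1.5
t_1 = 2
a_2 = 2.5
b_2 = 5
c_2 = 1
t_2 = 2
a_3 = 4.5
b_3 = 2
c_3 = 2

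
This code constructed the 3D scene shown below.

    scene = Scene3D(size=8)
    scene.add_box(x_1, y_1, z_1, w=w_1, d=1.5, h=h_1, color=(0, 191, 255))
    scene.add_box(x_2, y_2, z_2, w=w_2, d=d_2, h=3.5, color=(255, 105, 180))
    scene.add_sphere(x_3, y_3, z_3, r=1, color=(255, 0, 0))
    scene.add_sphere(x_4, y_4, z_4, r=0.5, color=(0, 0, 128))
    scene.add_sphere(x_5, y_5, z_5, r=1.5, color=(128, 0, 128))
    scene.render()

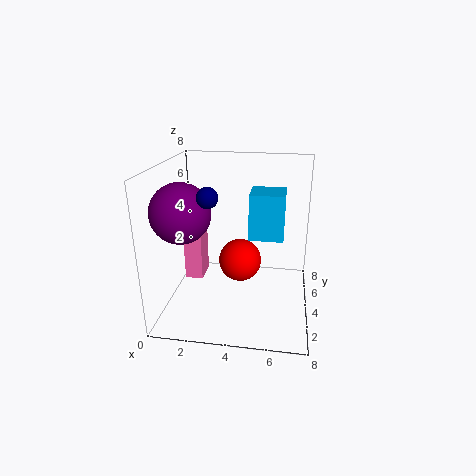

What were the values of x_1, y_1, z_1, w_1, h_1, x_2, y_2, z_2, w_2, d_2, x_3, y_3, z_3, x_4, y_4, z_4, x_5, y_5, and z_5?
x_1 = 5
y_1 = 0.5
z_1 = 5.5
w_1 = 1.5
h_1 = 2
x_2 = 1
y_2 = 3.5
z_2 = 1.5
w_2 = 1
d_2 = 1.5
x_3 = 4.5
y_3 = 1.5
z_3 = 4
x_4 = 3
y_4 = 1.5
z_4 = 7
x_5 = 1.5
y_5 = 2
z_5 = 6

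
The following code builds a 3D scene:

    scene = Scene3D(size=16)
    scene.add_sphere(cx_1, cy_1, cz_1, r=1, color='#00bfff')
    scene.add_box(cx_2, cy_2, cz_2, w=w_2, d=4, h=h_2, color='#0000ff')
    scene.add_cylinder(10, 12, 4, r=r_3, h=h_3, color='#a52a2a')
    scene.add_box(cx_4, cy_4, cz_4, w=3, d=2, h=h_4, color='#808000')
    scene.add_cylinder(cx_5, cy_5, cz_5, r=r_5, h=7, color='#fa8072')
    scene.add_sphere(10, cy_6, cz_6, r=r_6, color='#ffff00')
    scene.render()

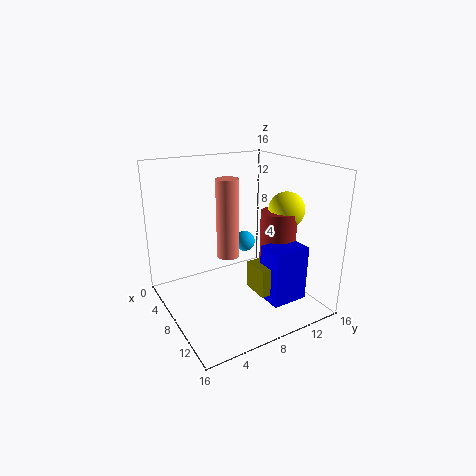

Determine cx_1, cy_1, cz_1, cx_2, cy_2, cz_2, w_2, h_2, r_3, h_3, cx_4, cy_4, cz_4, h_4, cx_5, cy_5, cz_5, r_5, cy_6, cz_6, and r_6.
cx_1 = 11
cy_1 = 7
cz_1 = 9
cx_2 = 11
cy_2 = 9
cz_2 = 2
w_2 = 3
h_2 = 6
r_3 = 2
h_3 = 7
cx_4 = 10
cy_4 = 8
cz_4 = 3
h_4 = 3
cx_5 = 13
cy_5 = 4
cz_5 = 9
r_5 = 1
cy_6 = 13
cz_6 = 11
r_6 = 2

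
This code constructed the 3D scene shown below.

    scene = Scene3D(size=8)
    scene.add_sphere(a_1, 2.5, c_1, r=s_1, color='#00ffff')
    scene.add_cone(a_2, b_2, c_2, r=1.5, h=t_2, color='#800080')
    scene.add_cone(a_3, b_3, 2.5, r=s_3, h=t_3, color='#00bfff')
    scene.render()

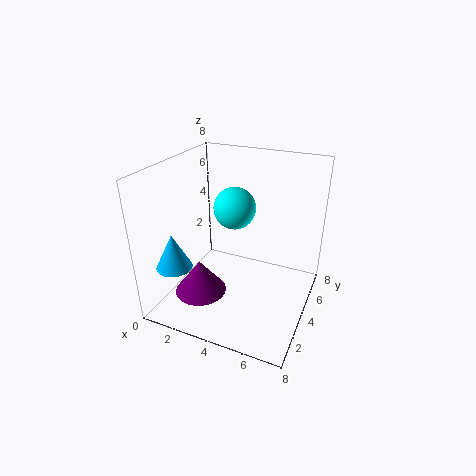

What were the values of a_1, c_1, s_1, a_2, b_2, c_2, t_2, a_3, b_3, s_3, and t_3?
a_1 = 4.5; c_1 = 6.5; s_1 = 1; a_2 = 2; b_2 = 3; c_2 = 0.5; t_2 = 2; a_3 = 1; b_3 = 2; s_3 = 1; t_3 = 2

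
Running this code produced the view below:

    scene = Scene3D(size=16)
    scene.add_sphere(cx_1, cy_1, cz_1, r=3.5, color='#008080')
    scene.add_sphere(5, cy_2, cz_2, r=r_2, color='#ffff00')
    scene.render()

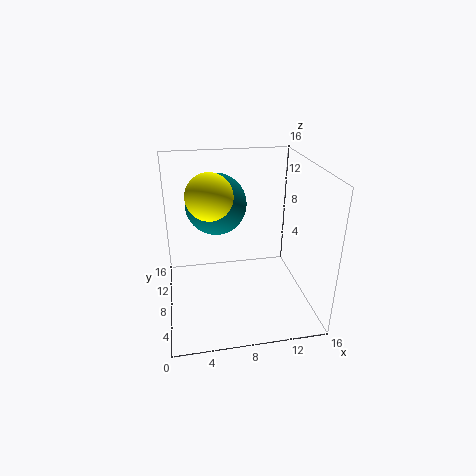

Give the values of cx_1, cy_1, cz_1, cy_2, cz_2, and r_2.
cx_1 = 6, cy_1 = 11, cz_1 = 11, cy_2 = 8, cz_2 = 13, r_2 = 2.5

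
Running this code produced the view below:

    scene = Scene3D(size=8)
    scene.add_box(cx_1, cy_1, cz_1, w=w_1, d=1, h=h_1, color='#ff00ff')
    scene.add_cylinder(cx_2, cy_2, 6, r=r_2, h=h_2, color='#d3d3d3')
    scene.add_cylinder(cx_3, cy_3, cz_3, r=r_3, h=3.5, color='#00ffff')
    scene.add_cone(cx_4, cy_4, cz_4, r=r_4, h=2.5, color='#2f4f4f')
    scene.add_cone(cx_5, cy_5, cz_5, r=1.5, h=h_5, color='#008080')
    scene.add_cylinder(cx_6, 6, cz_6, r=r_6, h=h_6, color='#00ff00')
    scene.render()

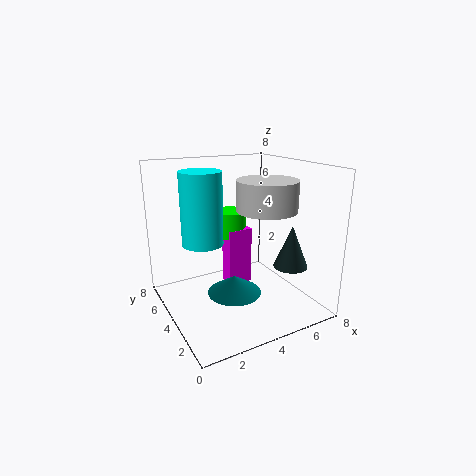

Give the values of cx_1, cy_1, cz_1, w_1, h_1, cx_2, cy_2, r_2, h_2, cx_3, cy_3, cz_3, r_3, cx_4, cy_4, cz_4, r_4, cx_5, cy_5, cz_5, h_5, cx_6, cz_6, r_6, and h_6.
cx_1 = 4, cy_1 = 5, cz_1 = 0.5, w_1 = 1.5, h_1 = 3.5, cx_2 = 4.5, cy_2 = 2, r_2 = 1.5, h_2 = 1.5, cx_3 = 1.5, cy_3 = 3, cz_3 = 4.5, r_3 = 1, cx_4 = 7, cy_4 = 3, cz_4 = 2, r_4 = 1, cx_5 = 3.5, cy_5 = 3.5, cz_5 = 1, h_5 = 1, cx_6 = 4.5, cz_6 = 3.5, r_6 = 1, h_6 = 1.5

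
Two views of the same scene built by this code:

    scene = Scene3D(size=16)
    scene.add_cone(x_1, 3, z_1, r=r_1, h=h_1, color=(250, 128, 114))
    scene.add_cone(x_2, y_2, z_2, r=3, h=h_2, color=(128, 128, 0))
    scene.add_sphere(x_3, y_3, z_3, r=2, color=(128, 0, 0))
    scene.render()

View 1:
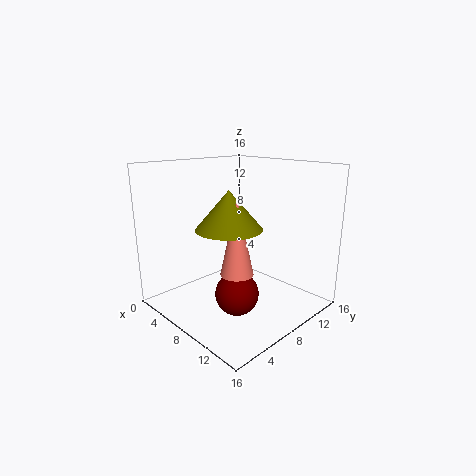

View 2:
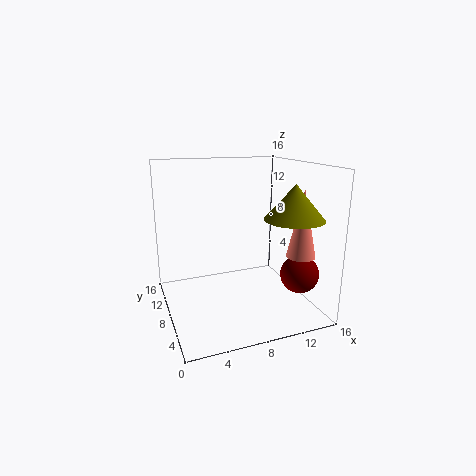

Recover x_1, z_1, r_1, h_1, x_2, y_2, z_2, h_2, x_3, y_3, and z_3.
x_1 = 13
z_1 = 7
r_1 = 1.5
h_1 = 7
x_2 = 12
y_2 = 3
z_2 = 11
h_2 = 3.5
x_3 = 13
y_3 = 3
z_3 = 5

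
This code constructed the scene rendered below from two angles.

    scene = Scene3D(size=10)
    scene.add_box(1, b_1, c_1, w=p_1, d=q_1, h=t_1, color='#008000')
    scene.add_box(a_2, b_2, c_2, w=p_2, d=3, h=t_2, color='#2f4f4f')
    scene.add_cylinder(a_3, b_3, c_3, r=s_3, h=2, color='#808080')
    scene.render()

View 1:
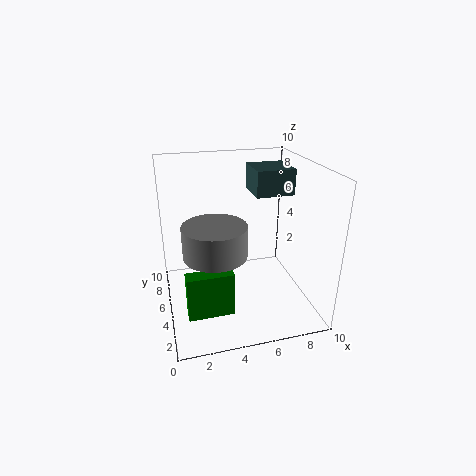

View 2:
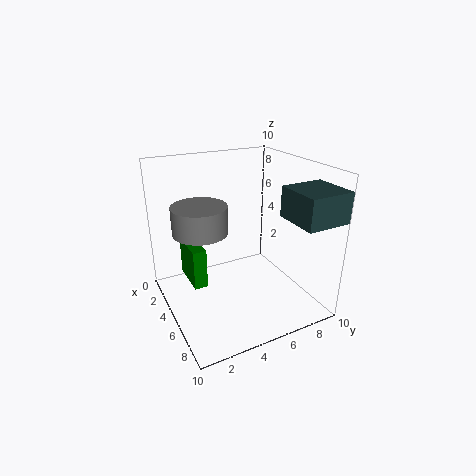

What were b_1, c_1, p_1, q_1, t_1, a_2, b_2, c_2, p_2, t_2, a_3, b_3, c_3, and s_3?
b_1 = 2; c_1 = 1; p_1 = 3; q_1 = 1; t_1 = 3; a_2 = 7; b_2 = 7; c_2 = 7; p_2 = 3; t_2 = 2; a_3 = 3; b_3 = 3; c_3 = 5; s_3 = 2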